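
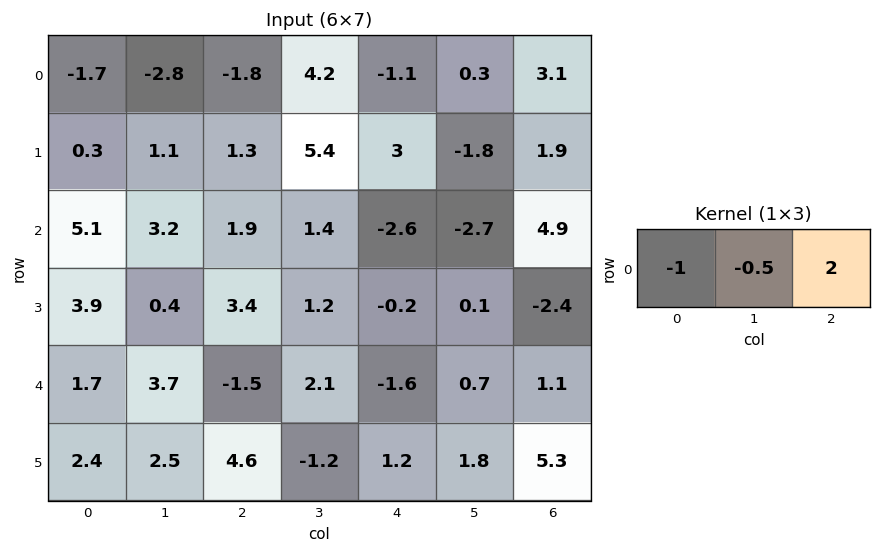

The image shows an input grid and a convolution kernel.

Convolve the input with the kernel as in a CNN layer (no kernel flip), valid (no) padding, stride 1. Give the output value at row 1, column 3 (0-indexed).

-10.5

The receptive field on the input at this output position is [5.4 3 -1.8]. Elementwise product with the kernel and sum: 5.4·-1 + 3·-0.5 + -1.8·2.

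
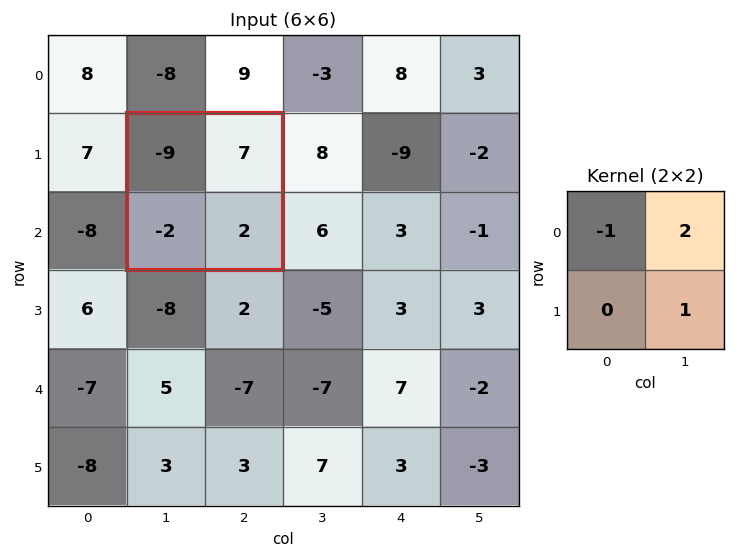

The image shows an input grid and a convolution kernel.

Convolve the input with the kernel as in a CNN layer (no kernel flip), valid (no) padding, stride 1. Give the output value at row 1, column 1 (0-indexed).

The receptive field on the input at this output position is [-9 7 / -2 2]. Elementwise product with the kernel and sum: -9·-1 + 7·2 + 2·1.

25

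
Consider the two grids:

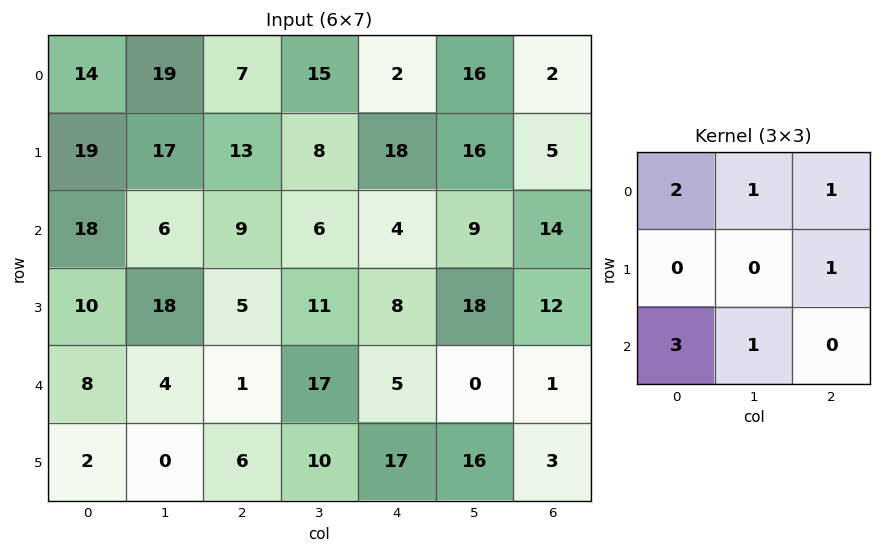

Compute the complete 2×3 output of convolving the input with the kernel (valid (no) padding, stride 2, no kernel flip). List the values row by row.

127 82 48
84 56 58

Output[0,0]: The receptive field on the input at this output position is [14 19 7 / 19 17 13 / 18 6 9]. Elementwise product with the kernel and sum: 14·2 + 19·1 + 7·1 + 13·1 + 18·3 + 6·1.
Output[0,1]: The receptive field on the input at this output position is [7 15 2 / 13 8 18 / 9 6 4]. Elementwise product with the kernel and sum: 7·2 + 15·1 + 2·1 + 18·1 + 9·3 + 6·1.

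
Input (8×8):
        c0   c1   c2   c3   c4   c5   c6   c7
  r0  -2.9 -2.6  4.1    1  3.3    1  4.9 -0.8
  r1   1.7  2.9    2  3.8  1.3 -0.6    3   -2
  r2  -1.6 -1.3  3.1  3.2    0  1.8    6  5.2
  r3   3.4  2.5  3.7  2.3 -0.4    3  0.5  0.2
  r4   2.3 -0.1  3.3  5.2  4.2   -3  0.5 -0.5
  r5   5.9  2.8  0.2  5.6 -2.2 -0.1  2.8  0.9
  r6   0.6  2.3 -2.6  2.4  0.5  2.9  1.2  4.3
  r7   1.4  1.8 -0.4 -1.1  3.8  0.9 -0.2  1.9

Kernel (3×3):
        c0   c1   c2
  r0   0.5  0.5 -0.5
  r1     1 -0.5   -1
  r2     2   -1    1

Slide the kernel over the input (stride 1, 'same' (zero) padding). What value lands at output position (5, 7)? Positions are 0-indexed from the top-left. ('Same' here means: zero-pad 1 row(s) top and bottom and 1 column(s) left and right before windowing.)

The receptive field on the zero-padded input at this output position is [0.5 -0.5 0 / 2.8 0.9 0 / 1.2 4.3 0]. Elementwise product with the kernel and sum: 0.5·0.5 + -0.5·0.5 + 0·-0.5 + 2.8·1 + 0.9·-0.5 + 0·-1 + 1.2·2 + 4.3·-1 + 0·1.

0.45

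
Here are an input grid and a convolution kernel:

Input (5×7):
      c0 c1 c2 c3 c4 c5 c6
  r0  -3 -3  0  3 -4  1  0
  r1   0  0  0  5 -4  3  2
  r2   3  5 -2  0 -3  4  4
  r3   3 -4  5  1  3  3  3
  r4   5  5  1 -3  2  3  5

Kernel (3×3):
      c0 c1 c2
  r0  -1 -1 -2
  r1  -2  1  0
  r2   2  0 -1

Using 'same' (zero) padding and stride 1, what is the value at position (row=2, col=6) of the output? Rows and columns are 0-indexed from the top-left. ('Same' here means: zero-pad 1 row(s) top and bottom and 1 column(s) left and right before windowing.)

-3

The receptive field on the zero-padded input at this output position is [3 2 0 / 4 4 0 / 3 3 0]. Elementwise product with the kernel and sum: 3·-1 + 2·-1 + 0·-2 + 4·-2 + 4·1 + 3·2 + 0·-1.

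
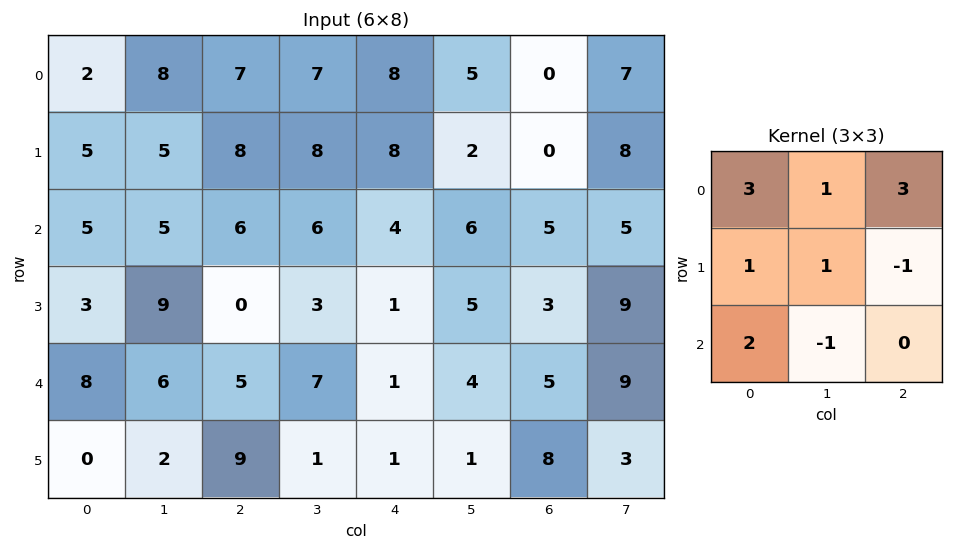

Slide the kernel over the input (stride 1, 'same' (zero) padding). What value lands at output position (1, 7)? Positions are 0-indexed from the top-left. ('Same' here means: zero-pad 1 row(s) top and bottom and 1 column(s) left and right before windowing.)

The receptive field on the zero-padded input at this output position is [0 7 0 / 0 8 0 / 5 5 0]. Elementwise product with the kernel and sum: 0·3 + 7·1 + 0·3 + 0·1 + 8·1 + 0·-1 + 5·2 + 5·-1.

20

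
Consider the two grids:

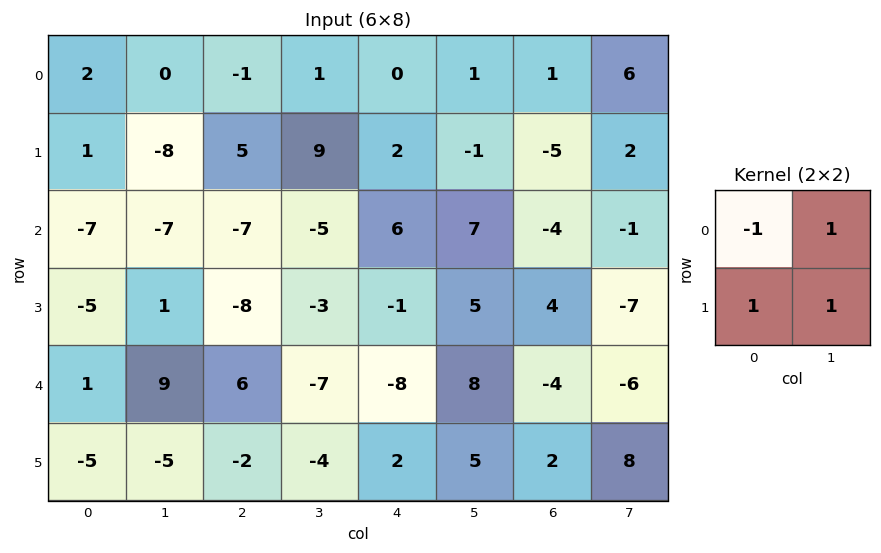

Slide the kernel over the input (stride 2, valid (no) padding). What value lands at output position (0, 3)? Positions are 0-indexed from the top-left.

The receptive field on the input at this output position is [1 6 / -5 2]. Elementwise product with the kernel and sum: 1·-1 + 6·1 + -5·1 + 2·1.

2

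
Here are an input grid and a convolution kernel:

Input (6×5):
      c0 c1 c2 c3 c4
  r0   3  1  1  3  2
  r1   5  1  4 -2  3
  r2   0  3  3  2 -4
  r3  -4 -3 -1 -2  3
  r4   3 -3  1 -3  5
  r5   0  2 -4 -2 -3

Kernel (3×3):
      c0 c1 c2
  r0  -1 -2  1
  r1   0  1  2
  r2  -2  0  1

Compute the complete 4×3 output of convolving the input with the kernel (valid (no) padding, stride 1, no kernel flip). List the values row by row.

8 -4 -11
13 0 2
-13 -9 -4
4 -8 20

Output[0,0]: The receptive field on the input at this output position is [3 1 1 / 5 1 4 / 0 3 3]. Elementwise product with the kernel and sum: 3·-1 + 1·-2 + 1·1 + 1·1 + 4·2 + 0·-2 + 3·1.
Output[0,1]: The receptive field on the input at this output position is [1 1 3 / 1 4 -2 / 3 3 2]. Elementwise product with the kernel and sum: 1·-1 + 1·-2 + 3·1 + 4·1 + -2·2 + 3·-2 + 2·1.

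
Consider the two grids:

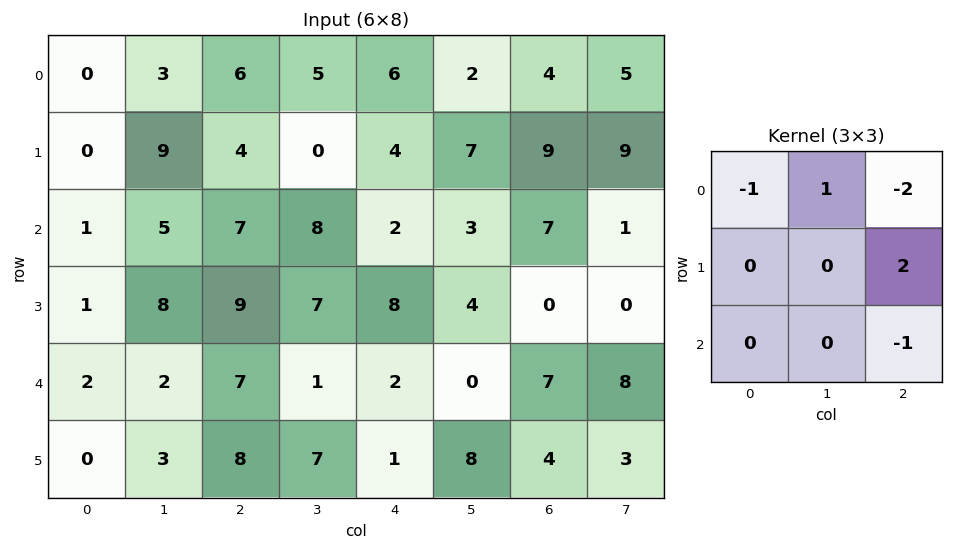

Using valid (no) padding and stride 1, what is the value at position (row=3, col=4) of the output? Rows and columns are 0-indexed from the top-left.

6

The receptive field on the input at this output position is [8 4 0 / 2 0 7 / 1 8 4]. Elementwise product with the kernel and sum: 8·-1 + 4·1 + 0·-2 + 7·2 + 4·-1.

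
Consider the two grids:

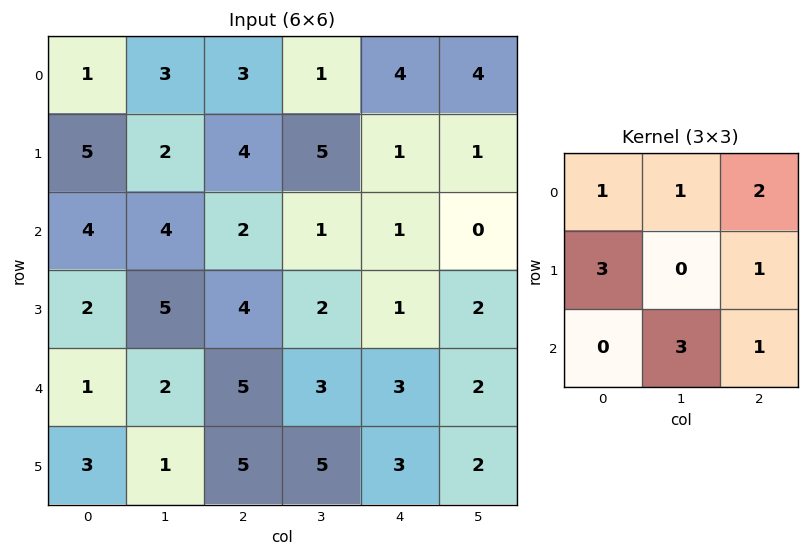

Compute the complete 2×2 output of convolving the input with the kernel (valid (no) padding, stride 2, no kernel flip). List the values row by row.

Output[0,0]: The receptive field on the input at this output position is [1 3 3 / 5 2 4 / 4 4 2]. Elementwise product with the kernel and sum: 1·1 + 3·1 + 3·2 + 5·3 + 4·1 + 4·3 + 2·1.
Output[0,1]: The receptive field on the input at this output position is [3 1 4 / 4 5 1 / 2 1 1]. Elementwise product with the kernel and sum: 3·1 + 1·1 + 4·2 + 4·3 + 1·1 + 1·3 + 1·1.

43 29
33 30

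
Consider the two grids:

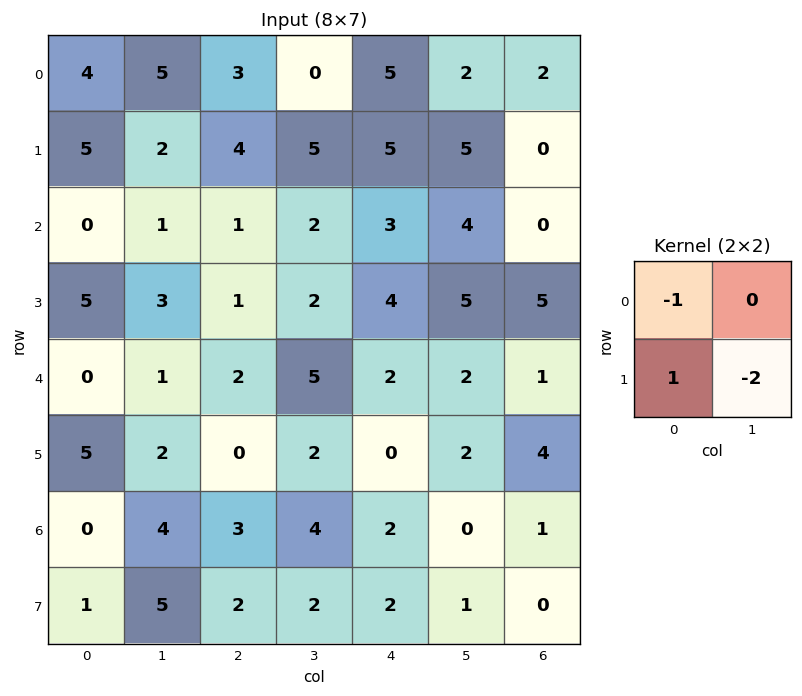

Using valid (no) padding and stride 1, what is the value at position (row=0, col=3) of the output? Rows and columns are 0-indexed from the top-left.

-5

The receptive field on the input at this output position is [0 5 / 5 5]. Elementwise product with the kernel and sum: 0·-1 + 5·1 + 5·-2.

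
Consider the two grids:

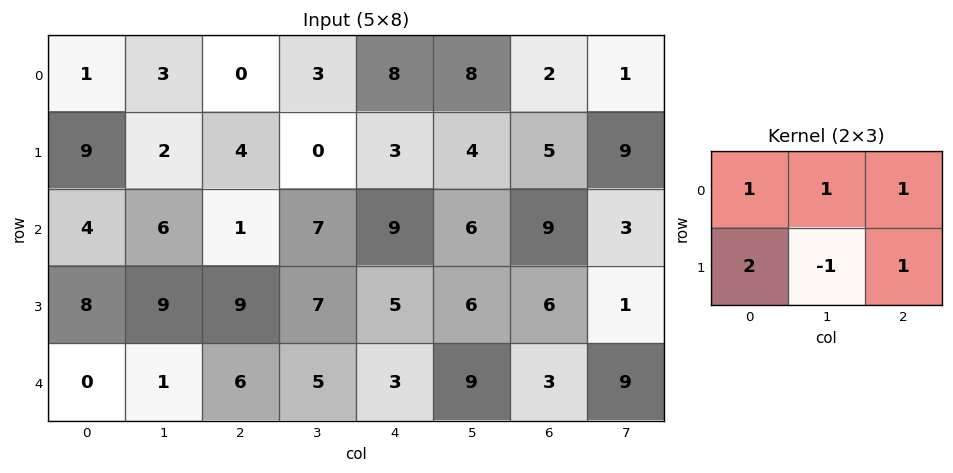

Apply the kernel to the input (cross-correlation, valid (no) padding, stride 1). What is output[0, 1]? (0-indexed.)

The receptive field on the input at this output position is [3 0 3 / 2 4 0]. Elementwise product with the kernel and sum: 3·1 + 0·1 + 3·1 + 2·2 + 4·-1 + 0·1.

6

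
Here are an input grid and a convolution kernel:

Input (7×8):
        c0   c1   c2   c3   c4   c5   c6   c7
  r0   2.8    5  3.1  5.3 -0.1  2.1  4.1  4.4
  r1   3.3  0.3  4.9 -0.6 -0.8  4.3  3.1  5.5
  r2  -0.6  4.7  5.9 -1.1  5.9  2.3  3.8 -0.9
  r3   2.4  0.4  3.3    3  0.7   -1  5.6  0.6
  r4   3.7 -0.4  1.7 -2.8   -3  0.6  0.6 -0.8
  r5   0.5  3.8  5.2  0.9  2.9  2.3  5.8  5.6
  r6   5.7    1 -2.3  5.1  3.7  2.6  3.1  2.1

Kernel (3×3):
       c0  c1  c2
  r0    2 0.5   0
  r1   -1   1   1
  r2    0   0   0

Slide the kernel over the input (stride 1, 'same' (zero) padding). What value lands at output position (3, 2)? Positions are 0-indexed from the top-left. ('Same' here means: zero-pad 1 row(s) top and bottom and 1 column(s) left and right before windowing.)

The receptive field on the zero-padded input at this output position is [4.7 5.9 -1.1 / 0.4 3.3 3 / -0.4 1.7 -2.8]. Elementwise product with the kernel and sum: 4.7·2 + 5.9·0.5 + 0.4·-1 + 3.3·1 + 3·1.

18.25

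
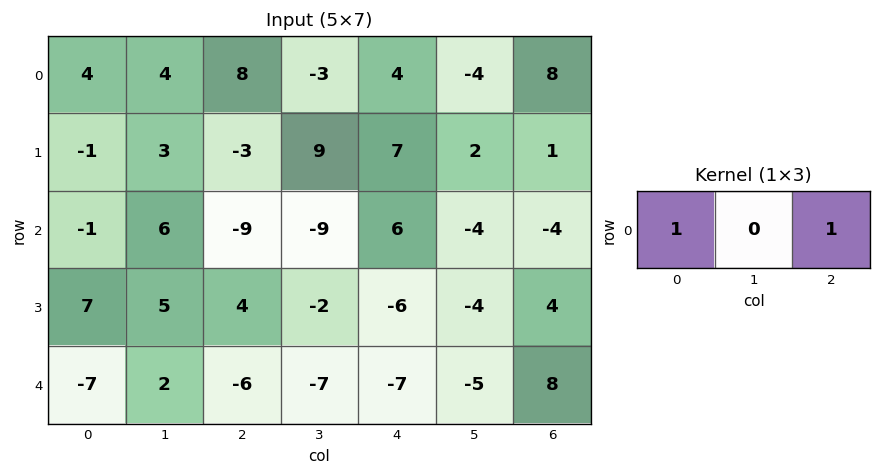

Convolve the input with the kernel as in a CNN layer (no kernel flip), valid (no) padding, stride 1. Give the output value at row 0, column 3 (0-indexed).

-7

The receptive field on the input at this output position is [-3 4 -4]. Elementwise product with the kernel and sum: -3·1 + -4·1.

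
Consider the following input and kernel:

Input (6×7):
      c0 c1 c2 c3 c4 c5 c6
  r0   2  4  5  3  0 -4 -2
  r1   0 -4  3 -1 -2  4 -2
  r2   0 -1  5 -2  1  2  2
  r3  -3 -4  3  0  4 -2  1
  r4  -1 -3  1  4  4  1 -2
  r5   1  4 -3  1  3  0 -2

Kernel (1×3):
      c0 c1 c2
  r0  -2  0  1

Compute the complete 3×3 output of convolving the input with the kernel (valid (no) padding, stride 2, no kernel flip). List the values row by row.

1 -10 -2
5 -9 0
3 2 -10

Output[0,0]: The receptive field on the input at this output position is [2 4 5]. Elementwise product with the kernel and sum: 2·-2 + 5·1.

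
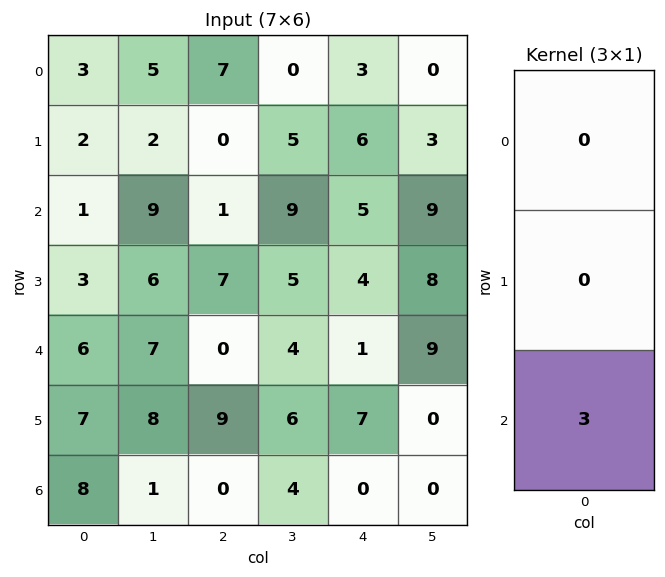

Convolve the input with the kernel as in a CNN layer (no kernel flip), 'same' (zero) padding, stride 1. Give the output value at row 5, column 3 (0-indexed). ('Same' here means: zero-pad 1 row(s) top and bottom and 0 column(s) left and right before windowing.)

The receptive field on the zero-padded input at this output position is [4 / 6 / 4]. Elementwise product with the kernel and sum: 4·3.

12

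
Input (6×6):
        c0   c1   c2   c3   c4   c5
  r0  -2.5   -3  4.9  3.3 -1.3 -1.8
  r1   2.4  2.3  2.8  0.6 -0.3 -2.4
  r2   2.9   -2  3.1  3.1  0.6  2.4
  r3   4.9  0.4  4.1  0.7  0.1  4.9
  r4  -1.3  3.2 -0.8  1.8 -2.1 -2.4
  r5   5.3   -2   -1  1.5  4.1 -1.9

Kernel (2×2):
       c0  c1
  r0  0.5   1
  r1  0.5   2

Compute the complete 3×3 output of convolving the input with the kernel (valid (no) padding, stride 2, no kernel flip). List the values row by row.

Output[0,0]: The receptive field on the input at this output position is [-2.5 -3 / 2.4 2.3]. Elementwise product with the kernel and sum: -2.5·0.5 + -3·1 + 2.4·0.5 + 2.3·2.
Output[0,1]: The receptive field on the input at this output position is [4.9 3.3 / 2.8 0.6]. Elementwise product with the kernel and sum: 4.9·0.5 + 3.3·1 + 2.8·0.5 + 0.6·2.

1.55 8.35 -7.4
2.7 8.1 12.55
1.2 3.9 -5.2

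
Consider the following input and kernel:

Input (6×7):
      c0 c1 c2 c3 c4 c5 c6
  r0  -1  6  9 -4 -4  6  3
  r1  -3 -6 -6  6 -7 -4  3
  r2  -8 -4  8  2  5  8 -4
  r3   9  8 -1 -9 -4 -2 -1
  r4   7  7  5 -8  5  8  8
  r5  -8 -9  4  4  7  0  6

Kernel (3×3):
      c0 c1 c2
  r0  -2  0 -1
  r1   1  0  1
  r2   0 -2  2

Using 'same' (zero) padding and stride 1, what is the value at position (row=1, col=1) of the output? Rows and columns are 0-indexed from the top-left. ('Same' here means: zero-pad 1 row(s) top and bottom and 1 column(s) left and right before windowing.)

The receptive field on the zero-padded input at this output position is [-1 6 9 / -3 -6 -6 / -8 -4 8]. Elementwise product with the kernel and sum: -1·-2 + 9·-1 + -3·1 + -6·1 + -4·-2 + 8·2.

8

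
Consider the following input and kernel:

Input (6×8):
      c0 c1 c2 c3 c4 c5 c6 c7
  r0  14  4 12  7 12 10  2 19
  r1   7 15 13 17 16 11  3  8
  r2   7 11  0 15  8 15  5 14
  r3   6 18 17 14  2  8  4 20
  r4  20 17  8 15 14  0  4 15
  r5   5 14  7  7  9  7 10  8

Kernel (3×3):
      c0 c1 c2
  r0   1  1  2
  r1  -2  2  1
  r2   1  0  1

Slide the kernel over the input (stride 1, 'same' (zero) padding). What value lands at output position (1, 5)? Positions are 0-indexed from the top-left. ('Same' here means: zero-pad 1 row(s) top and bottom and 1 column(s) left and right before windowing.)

32

The receptive field on the zero-padded input at this output position is [12 10 2 / 16 11 3 / 8 15 5]. Elementwise product with the kernel and sum: 12·1 + 10·1 + 2·2 + 16·-2 + 11·2 + 3·1 + 8·1 + 5·1.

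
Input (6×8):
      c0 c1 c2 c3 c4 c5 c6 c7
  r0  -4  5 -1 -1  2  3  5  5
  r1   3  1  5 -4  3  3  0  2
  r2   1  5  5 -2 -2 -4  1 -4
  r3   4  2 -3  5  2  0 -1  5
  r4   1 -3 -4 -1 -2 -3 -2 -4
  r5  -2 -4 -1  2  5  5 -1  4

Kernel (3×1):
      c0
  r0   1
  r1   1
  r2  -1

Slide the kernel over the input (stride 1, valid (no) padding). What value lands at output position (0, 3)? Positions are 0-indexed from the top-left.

The receptive field on the input at this output position is [-1 / -4 / -2]. Elementwise product with the kernel and sum: -1·1 + -4·1 + -2·-1.

-3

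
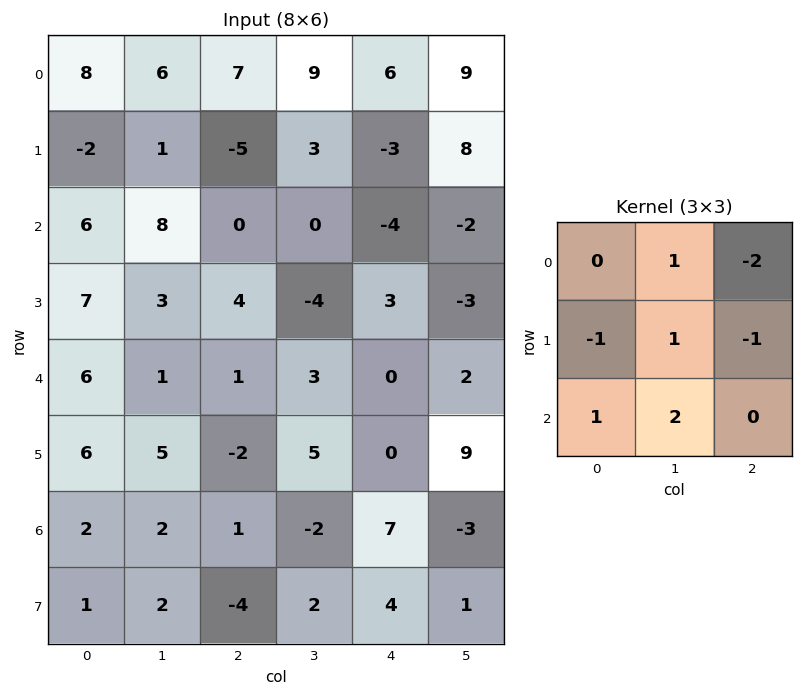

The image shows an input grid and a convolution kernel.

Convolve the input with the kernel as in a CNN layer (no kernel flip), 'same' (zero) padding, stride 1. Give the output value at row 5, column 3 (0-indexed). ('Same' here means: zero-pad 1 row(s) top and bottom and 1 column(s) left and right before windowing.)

The receptive field on the zero-padded input at this output position is [1 3 0 / -2 5 0 / 1 -2 7]. Elementwise product with the kernel and sum: 3·1 + 0·-2 + -2·-1 + 5·1 + 0·-1 + 1·1 + -2·2.

7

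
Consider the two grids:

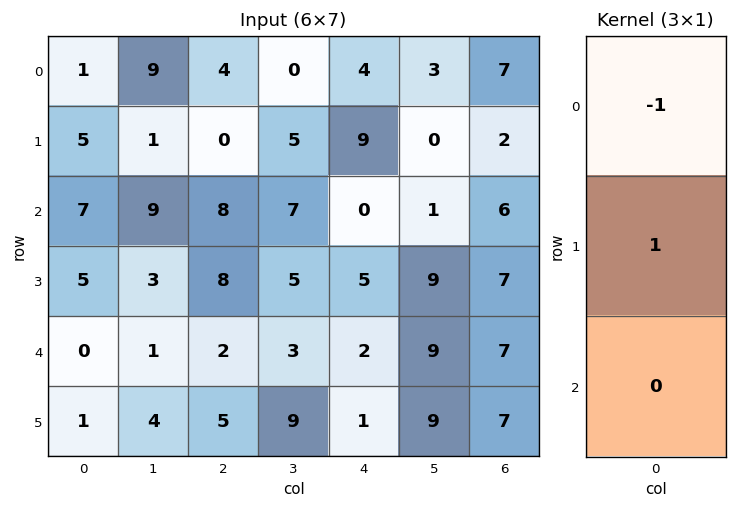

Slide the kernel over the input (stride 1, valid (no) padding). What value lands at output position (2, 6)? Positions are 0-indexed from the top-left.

1

The receptive field on the input at this output position is [6 / 7 / 7]. Elementwise product with the kernel and sum: 6·-1 + 7·1.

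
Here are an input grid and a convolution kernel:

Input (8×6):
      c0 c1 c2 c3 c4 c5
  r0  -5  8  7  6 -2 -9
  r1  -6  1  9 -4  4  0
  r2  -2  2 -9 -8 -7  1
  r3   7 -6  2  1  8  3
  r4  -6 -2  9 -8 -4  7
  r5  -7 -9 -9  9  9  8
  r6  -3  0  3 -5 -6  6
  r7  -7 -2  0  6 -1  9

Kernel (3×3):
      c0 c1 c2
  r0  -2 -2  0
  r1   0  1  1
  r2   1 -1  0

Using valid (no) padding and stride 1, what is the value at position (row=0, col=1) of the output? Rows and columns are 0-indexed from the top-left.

The receptive field on the input at this output position is [8 7 6 / 1 9 -4 / 2 -9 -8]. Elementwise product with the kernel and sum: 8·-2 + 7·-2 + 9·1 + -4·1 + 2·1 + -9·-1.

-14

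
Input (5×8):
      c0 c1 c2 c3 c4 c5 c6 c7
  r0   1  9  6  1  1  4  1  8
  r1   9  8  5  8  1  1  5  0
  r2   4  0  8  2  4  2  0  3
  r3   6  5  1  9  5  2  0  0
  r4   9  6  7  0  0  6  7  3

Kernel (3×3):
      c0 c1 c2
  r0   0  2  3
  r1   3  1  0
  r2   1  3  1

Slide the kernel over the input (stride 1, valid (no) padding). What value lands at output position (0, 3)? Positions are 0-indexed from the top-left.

The receptive field on the input at this output position is [1 1 4 / 8 1 1 / 2 4 2]. Elementwise product with the kernel and sum: 1·2 + 4·3 + 8·3 + 1·1 + 2·1 + 4·3 + 2·1.

55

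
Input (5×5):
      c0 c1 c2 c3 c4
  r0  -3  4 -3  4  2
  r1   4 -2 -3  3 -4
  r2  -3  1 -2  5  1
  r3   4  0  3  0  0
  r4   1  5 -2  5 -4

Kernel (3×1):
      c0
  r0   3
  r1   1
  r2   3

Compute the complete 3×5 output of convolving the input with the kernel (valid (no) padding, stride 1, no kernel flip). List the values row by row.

Output[0,0]: The receptive field on the input at this output position is [-3 / 4 / -3]. Elementwise product with the kernel and sum: -3·3 + 4·1 + -3·3.
Output[0,1]: The receptive field on the input at this output position is [4 / -2 / 1]. Elementwise product with the kernel and sum: 4·3 + -2·1 + 1·3.

-14 13 -18 30 5
21 -5 -2 14 -11
-2 18 -9 30 -9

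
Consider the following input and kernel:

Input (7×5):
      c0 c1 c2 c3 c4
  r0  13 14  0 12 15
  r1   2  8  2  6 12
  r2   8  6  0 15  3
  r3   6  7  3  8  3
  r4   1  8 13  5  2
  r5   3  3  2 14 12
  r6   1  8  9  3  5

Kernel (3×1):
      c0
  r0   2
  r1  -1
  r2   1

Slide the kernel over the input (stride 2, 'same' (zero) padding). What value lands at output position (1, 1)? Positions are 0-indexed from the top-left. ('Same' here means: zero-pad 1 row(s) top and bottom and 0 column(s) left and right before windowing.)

The receptive field on the zero-padded input at this output position is [2 / 0 / 3]. Elementwise product with the kernel and sum: 2·2 + 0·-1 + 3·1.

7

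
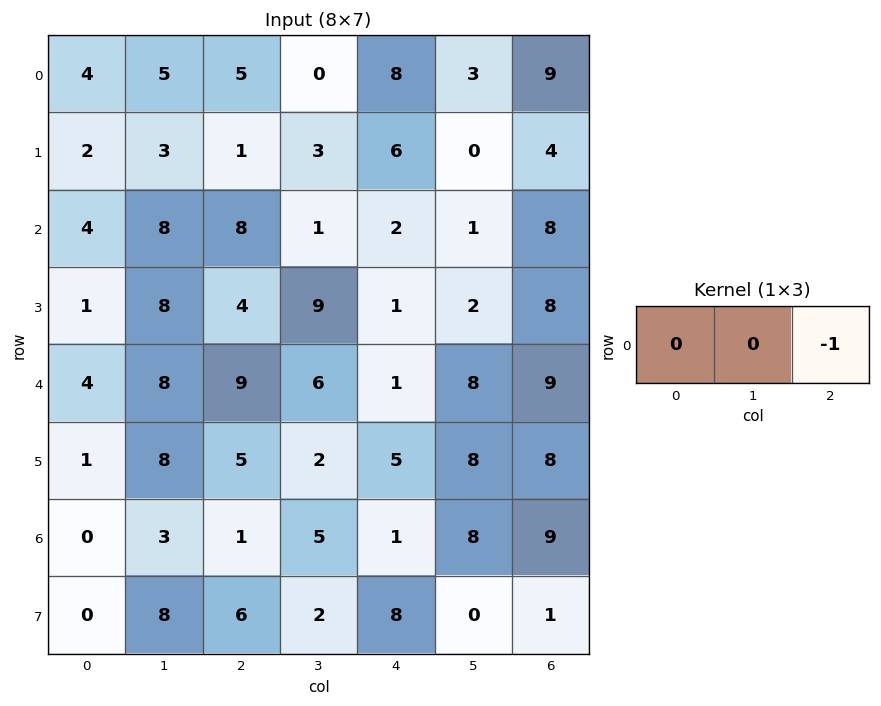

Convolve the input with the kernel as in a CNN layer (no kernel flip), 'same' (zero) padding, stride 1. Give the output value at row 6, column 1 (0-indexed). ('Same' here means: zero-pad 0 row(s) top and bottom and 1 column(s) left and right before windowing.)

The receptive field on the zero-padded input at this output position is [0 3 1]. Elementwise product with the kernel and sum: 1·-1.

-1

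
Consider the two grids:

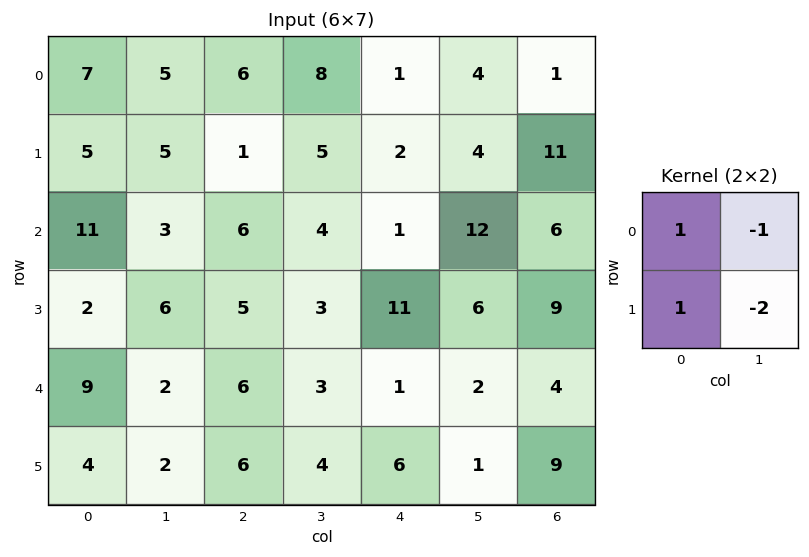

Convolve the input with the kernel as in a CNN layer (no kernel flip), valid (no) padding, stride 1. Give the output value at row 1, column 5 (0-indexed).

-7

The receptive field on the input at this output position is [4 11 / 12 6]. Elementwise product with the kernel and sum: 4·1 + 11·-1 + 12·1 + 6·-2.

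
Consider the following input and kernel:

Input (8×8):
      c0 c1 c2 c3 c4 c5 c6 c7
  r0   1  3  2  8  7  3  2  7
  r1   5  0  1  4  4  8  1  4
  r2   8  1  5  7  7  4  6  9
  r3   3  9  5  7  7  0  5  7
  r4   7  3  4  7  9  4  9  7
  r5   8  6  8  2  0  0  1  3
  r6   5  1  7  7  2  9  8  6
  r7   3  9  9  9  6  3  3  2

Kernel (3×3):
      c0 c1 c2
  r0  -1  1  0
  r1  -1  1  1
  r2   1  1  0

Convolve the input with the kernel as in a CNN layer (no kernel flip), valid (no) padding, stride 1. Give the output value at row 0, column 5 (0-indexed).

6

The receptive field on the input at this output position is [3 2 7 / 8 1 4 / 4 6 9]. Elementwise product with the kernel and sum: 3·-1 + 2·1 + 8·-1 + 1·1 + 4·1 + 4·1 + 6·1.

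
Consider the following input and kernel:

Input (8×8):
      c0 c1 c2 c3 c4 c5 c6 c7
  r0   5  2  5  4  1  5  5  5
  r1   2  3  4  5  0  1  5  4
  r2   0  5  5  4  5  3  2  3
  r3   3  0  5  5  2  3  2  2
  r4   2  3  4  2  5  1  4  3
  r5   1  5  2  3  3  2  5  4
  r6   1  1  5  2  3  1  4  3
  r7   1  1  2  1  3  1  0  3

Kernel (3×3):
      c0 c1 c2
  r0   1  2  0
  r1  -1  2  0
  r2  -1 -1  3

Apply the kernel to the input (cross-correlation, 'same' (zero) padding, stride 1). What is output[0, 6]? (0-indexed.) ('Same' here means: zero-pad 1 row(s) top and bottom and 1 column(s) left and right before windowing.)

The receptive field on the zero-padded input at this output position is [0 0 0 / 5 5 5 / 1 5 4]. Elementwise product with the kernel and sum: 0·1 + 0·2 + 5·-1 + 5·2 + 1·-1 + 5·-1 + 4·3.

11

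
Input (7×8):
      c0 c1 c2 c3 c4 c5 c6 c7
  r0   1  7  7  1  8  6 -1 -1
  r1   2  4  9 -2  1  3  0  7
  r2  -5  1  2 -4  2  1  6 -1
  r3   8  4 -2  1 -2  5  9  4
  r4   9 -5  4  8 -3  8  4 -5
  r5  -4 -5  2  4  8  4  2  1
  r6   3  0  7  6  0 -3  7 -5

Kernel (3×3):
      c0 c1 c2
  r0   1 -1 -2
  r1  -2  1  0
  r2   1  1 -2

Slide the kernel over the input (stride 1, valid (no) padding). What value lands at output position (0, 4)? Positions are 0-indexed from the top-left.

-4

The receptive field on the input at this output position is [8 6 -1 / 1 3 0 / 2 1 6]. Elementwise product with the kernel and sum: 8·1 + 6·-1 + -1·-2 + 1·-2 + 3·1 + 2·1 + 1·1 + 6·-2.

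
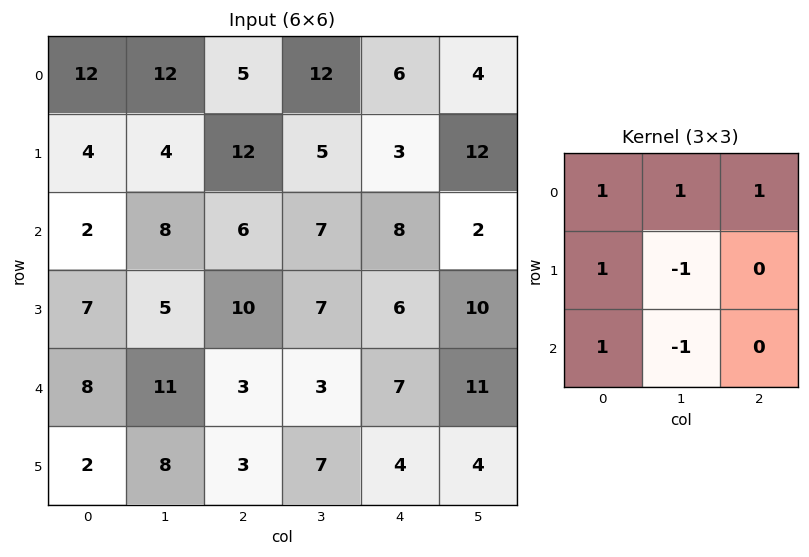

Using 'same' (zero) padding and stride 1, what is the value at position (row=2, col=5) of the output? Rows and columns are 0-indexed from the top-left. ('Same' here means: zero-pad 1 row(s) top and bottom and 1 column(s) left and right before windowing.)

17

The receptive field on the zero-padded input at this output position is [3 12 0 / 8 2 0 / 6 10 0]. Elementwise product with the kernel and sum: 3·1 + 12·1 + 0·1 + 8·1 + 2·-1 + 6·1 + 10·-1.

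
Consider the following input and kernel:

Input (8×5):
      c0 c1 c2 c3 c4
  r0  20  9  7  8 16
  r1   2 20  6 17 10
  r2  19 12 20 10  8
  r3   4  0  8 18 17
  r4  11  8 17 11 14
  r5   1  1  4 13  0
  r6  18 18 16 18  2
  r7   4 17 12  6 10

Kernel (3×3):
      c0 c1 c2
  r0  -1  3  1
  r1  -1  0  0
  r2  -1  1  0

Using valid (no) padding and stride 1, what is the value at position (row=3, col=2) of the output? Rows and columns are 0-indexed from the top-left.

The receptive field on the input at this output position is [8 18 17 / 17 11 14 / 4 13 0]. Elementwise product with the kernel and sum: 8·-1 + 18·3 + 17·1 + 17·-1 + 4·-1 + 13·1.

55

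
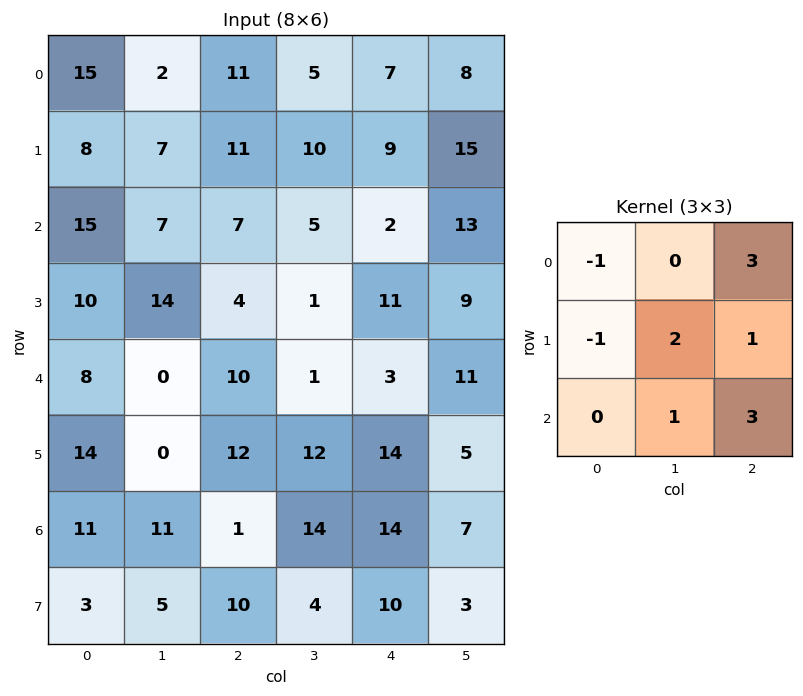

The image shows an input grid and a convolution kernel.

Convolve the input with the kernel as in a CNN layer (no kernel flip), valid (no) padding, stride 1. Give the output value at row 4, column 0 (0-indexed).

34

The receptive field on the input at this output position is [8 0 10 / 14 0 12 / 11 11 1]. Elementwise product with the kernel and sum: 8·-1 + 10·3 + 14·-1 + 0·2 + 12·1 + 11·1 + 1·3.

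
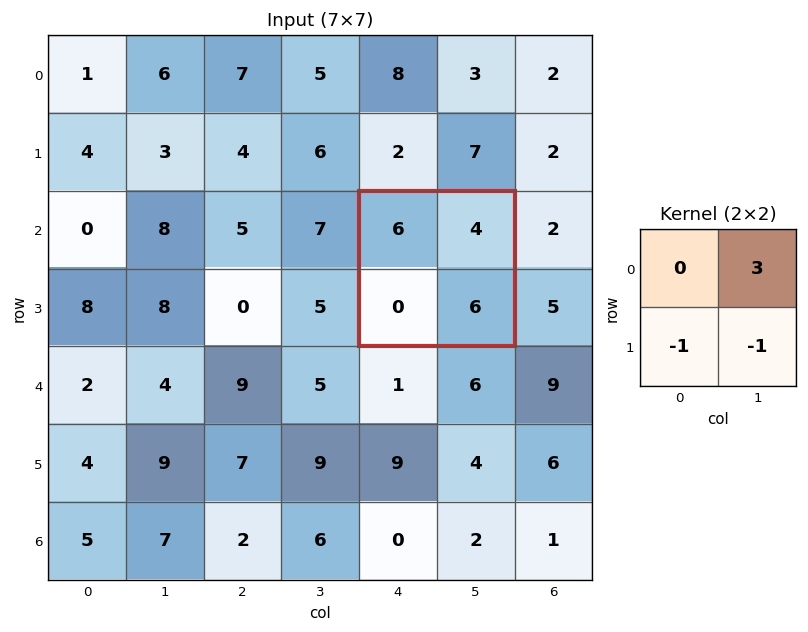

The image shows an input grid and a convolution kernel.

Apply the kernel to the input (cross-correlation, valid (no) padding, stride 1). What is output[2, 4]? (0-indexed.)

6

The receptive field on the input at this output position is [6 4 / 0 6]. Elementwise product with the kernel and sum: 4·3 + 0·-1 + 6·-1.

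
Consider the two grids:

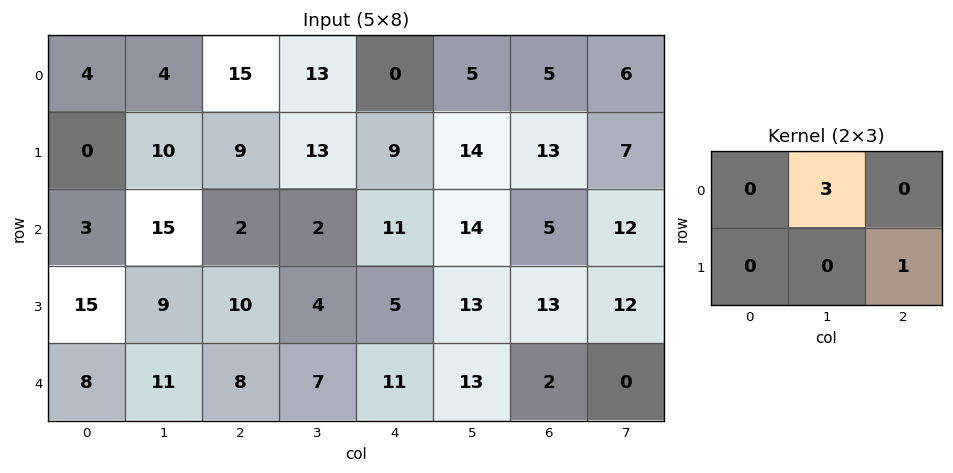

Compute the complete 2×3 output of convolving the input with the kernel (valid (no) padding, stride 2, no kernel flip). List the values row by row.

21 48 28
55 11 55

Output[0,0]: The receptive field on the input at this output position is [4 4 15 / 0 10 9]. Elementwise product with the kernel and sum: 4·3 + 9·1.
Output[0,1]: The receptive field on the input at this output position is [15 13 0 / 9 13 9]. Elementwise product with the kernel and sum: 13·3 + 9·1.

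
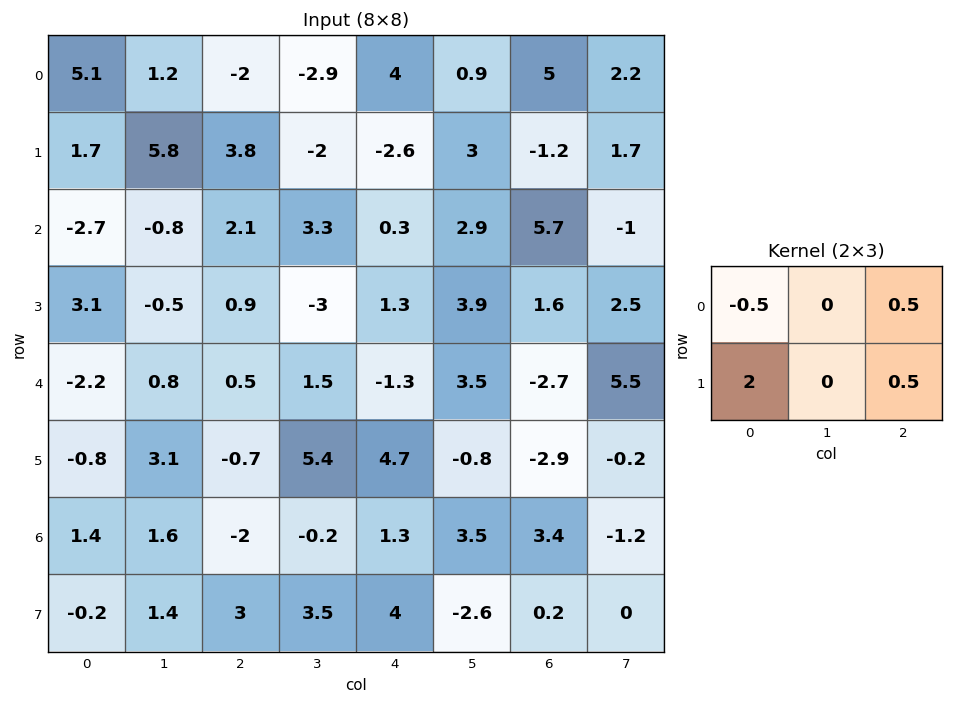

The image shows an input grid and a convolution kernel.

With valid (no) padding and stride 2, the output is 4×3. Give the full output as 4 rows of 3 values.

1.75 9.3 -5.3
9.05 1.55 6.1
-0.6 0.05 7.25
-0.6 9.65 9.15

Output[0,0]: The receptive field on the input at this output position is [5.1 1.2 -2 / 1.7 5.8 3.8]. Elementwise product with the kernel and sum: 5.1·-0.5 + -2·0.5 + 1.7·2 + 3.8·0.5.
Output[0,1]: The receptive field on the input at this output position is [-2 -2.9 4 / 3.8 -2 -2.6]. Elementwise product with the kernel and sum: -2·-0.5 + 4·0.5 + 3.8·2 + -2.6·0.5.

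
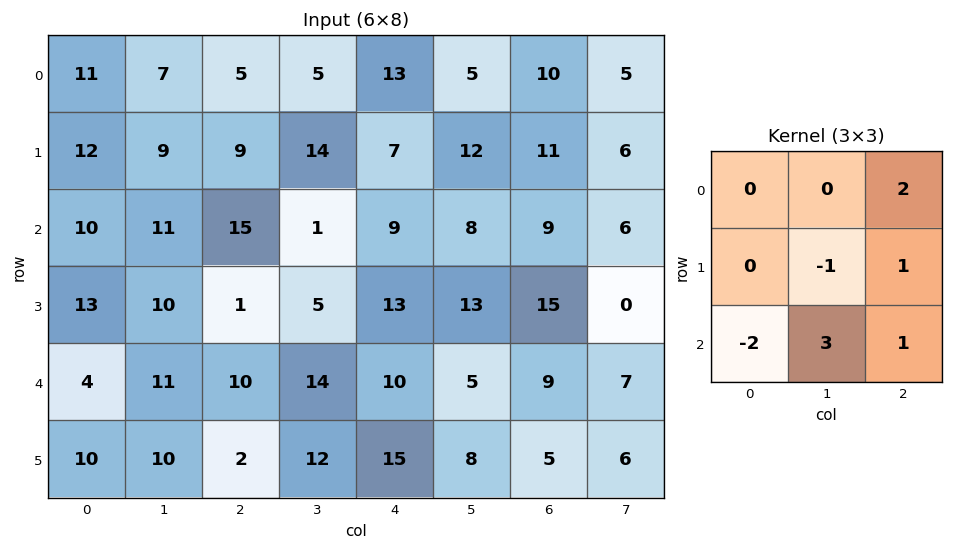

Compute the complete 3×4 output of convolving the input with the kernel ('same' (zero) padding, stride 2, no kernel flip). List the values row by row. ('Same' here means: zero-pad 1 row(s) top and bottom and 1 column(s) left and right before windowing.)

41 23 -3 10
68 2 65 28
67 12 50 3

Output[0,0]: The receptive field on the zero-padded input at this output position is [0 0 0 / 0 11 7 / 0 12 9]. Elementwise product with the kernel and sum: 0·2 + 11·-1 + 7·1 + 0·-2 + 12·3 + 9·1.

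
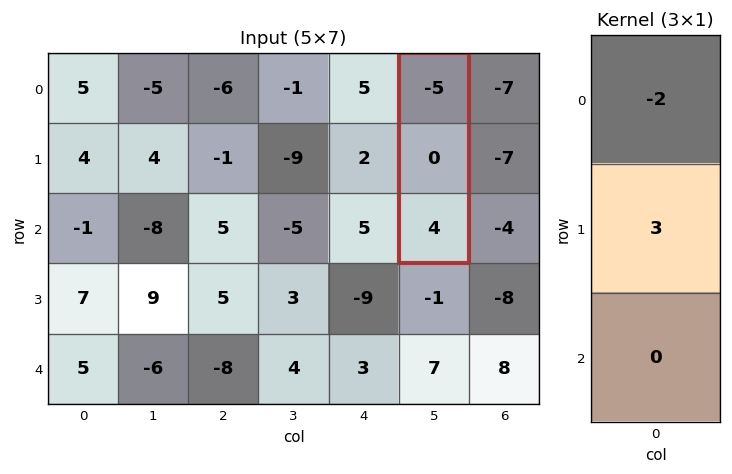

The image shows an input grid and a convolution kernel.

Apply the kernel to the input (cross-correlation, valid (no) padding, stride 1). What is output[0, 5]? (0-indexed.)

The receptive field on the input at this output position is [-5 / 0 / 4]. Elementwise product with the kernel and sum: -5·-2 + 0·3.

10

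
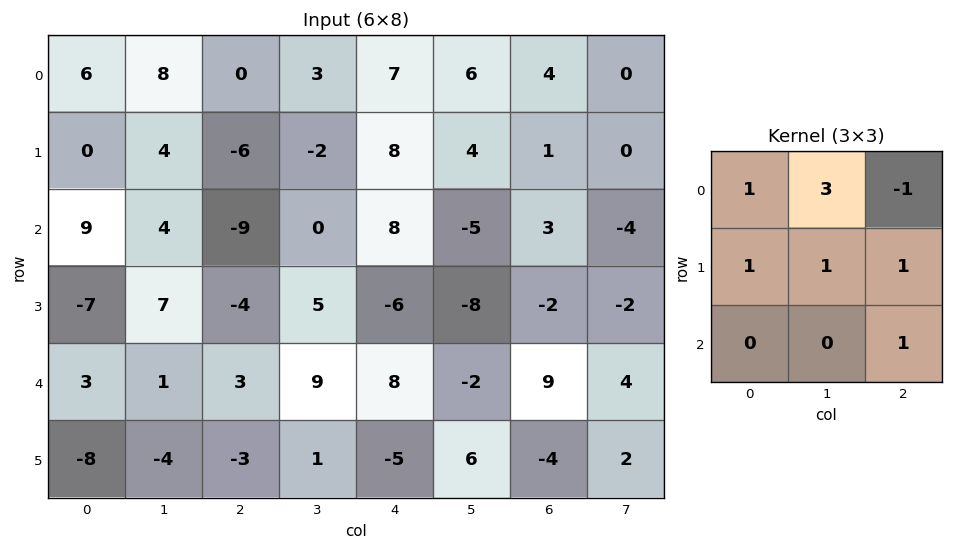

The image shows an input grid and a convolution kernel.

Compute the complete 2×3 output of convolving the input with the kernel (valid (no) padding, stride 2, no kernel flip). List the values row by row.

Output[0,0]: The receptive field on the input at this output position is [6 8 0 / 0 4 -6 / 9 4 -9]. Elementwise product with the kernel and sum: 6·1 + 8·3 + 0·-1 + 0·1 + 4·1 + -6·1 + -9·1.

19 10 37
29 -14 -17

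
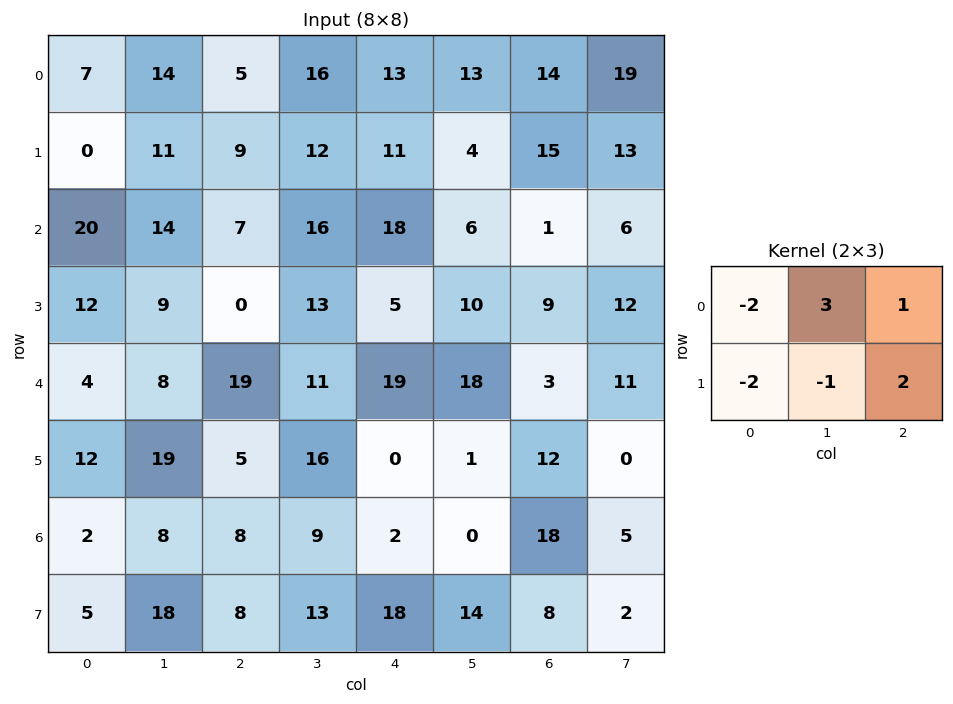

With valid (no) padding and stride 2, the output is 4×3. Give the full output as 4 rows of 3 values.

Output[0,0]: The receptive field on the input at this output position is [7 14 5 / 0 11 9]. Elementwise product with the kernel and sum: 7·-2 + 14·3 + 5·1 + 0·-2 + 11·-1 + 9·2.
Output[0,1]: The receptive field on the input at this output position is [5 16 13 / 9 12 11]. Elementwise product with the kernel and sum: 5·-2 + 16·3 + 13·1 + 9·-2 + 12·-1 + 11·2.

40 43 31
-24 49 -19
2 -12 42
16 20 -20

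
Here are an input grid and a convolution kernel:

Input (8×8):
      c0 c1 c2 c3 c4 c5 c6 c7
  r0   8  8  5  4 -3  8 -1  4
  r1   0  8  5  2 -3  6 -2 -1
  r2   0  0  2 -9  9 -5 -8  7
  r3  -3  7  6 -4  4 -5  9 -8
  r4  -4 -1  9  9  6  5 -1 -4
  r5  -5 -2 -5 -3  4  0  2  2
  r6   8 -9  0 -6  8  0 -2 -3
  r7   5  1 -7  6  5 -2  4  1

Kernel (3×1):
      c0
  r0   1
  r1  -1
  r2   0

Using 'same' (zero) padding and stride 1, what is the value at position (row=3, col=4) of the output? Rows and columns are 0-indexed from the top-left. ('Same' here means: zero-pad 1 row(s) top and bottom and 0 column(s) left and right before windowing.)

The receptive field on the zero-padded input at this output position is [9 / 4 / 6]. Elementwise product with the kernel and sum: 9·1 + 4·-1.

5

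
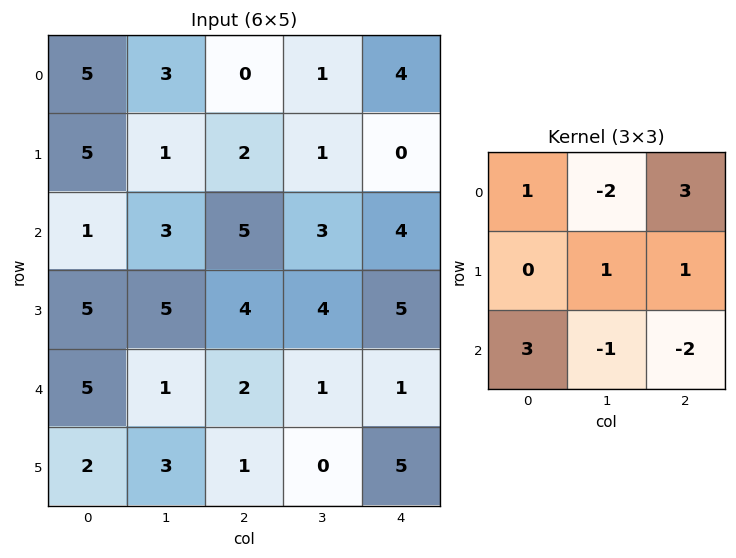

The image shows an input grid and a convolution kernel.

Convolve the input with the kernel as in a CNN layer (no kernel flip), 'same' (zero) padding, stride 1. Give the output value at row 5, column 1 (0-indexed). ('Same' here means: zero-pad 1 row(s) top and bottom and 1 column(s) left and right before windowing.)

The receptive field on the zero-padded input at this output position is [5 1 2 / 2 3 1 / 0 0 0]. Elementwise product with the kernel and sum: 5·1 + 1·-2 + 2·3 + 3·1 + 1·1 + 0·3 + 0·-1 + 0·-2.

13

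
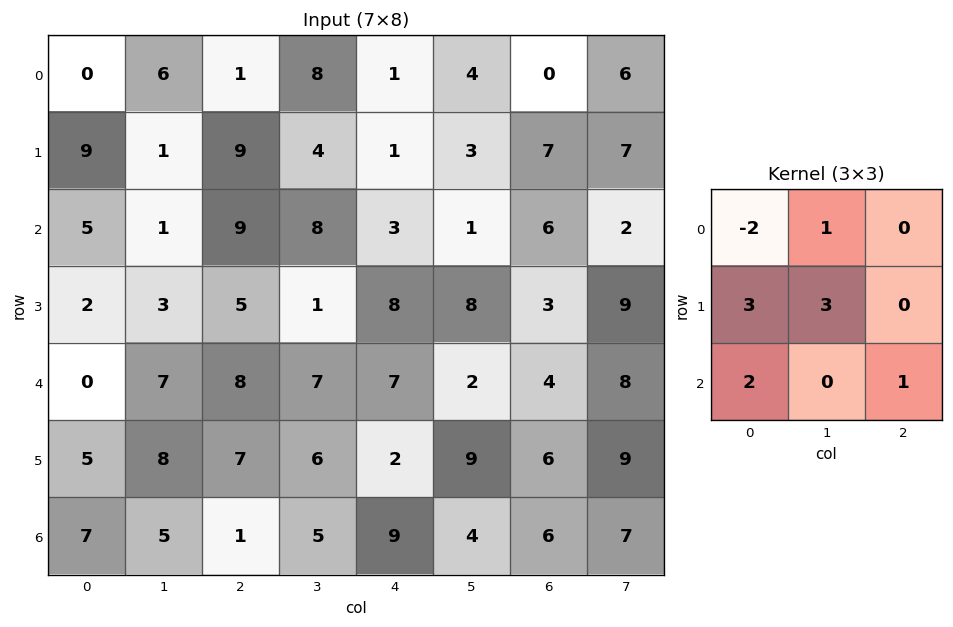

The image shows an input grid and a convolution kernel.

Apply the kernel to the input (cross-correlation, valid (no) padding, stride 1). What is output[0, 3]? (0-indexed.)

The receptive field on the input at this output position is [8 1 4 / 4 1 3 / 8 3 1]. Elementwise product with the kernel and sum: 8·-2 + 1·1 + 4·3 + 1·3 + 8·2 + 1·1.

17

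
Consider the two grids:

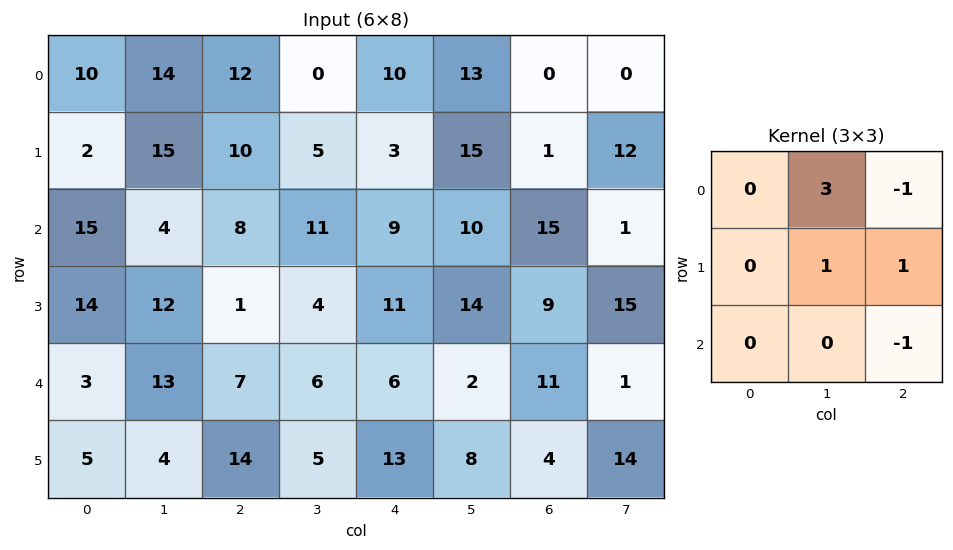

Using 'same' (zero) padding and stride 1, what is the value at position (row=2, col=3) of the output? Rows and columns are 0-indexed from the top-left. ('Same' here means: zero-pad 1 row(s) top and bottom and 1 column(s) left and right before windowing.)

The receptive field on the zero-padded input at this output position is [10 5 3 / 8 11 9 / 1 4 11]. Elementwise product with the kernel and sum: 5·3 + 3·-1 + 11·1 + 9·1 + 11·-1.

21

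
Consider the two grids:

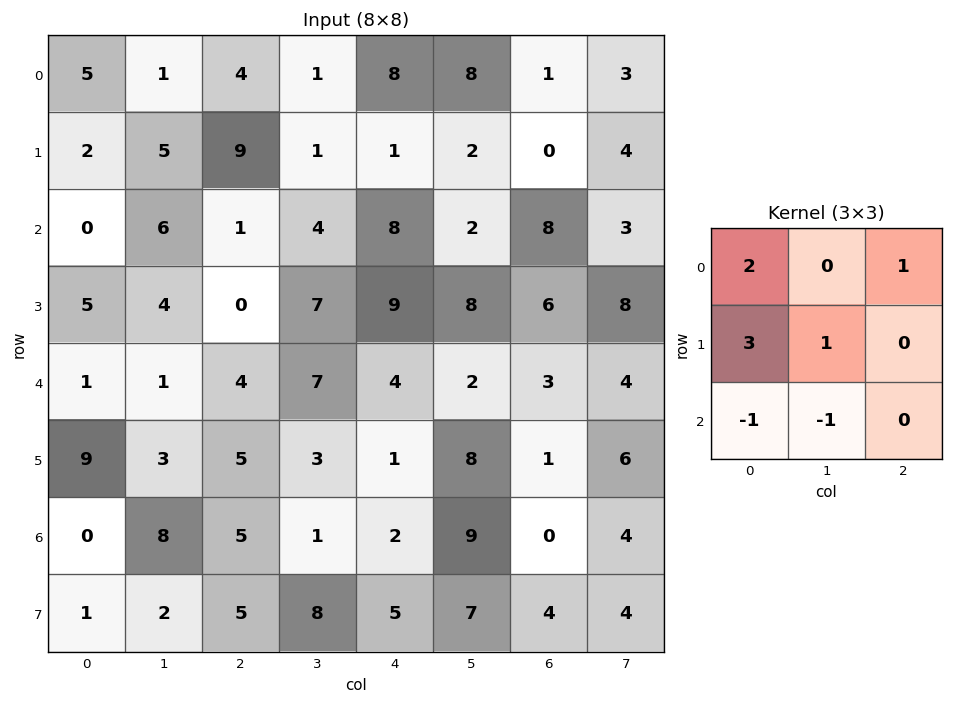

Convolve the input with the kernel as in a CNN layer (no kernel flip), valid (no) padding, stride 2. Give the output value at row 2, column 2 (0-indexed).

The receptive field on the input at this output position is [4 2 3 / 1 8 1 / 2 9 0]. Elementwise product with the kernel and sum: 4·2 + 3·1 + 1·3 + 8·1 + 2·-1 + 9·-1.

11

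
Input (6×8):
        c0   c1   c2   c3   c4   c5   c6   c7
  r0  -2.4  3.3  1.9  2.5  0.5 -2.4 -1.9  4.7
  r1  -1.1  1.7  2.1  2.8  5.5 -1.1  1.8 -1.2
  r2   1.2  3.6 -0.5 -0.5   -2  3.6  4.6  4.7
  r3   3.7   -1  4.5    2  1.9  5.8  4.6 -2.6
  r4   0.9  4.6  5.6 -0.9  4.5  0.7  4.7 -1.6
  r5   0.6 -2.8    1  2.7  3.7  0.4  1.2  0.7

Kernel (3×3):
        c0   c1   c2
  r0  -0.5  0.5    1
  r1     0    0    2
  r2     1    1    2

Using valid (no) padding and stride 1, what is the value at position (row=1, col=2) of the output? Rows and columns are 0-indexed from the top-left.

The receptive field on the input at this output position is [2.1 2.8 5.5 / -0.5 -0.5 -2 / 4.5 2 1.9]. Elementwise product with the kernel and sum: 2.1·-0.5 + 2.8·0.5 + 5.5·1 + -2·2 + 4.5·1 + 2·1 + 1.9·2.

12.15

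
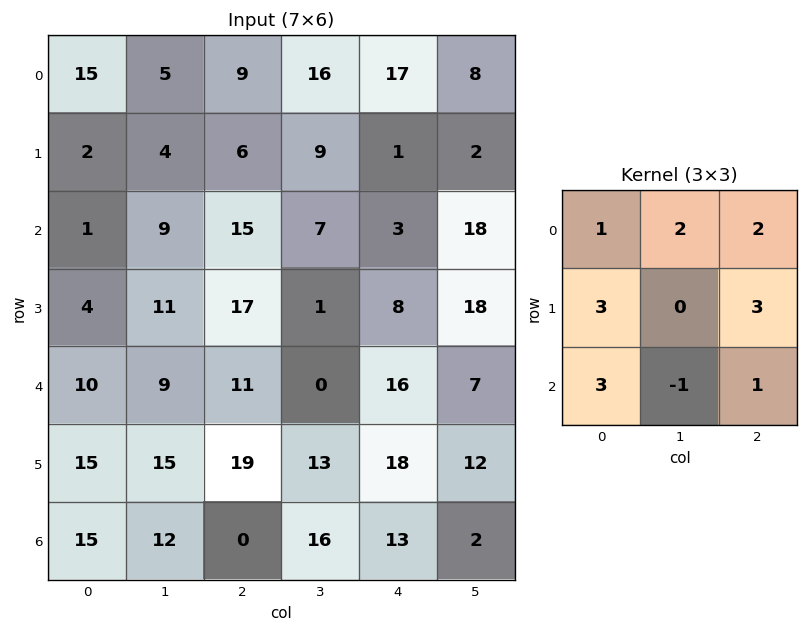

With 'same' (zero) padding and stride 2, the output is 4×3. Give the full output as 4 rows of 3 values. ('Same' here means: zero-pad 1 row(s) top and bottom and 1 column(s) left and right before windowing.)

Output[0,0]: The receptive field on the zero-padded input at this output position is [0 0 0 / 0 15 5 / 0 2 4]. Elementwise product with the kernel and sum: 0·1 + 0·2 + 0·2 + 0·3 + 5·3 + 0·3 + 2·-1 + 4·1.
Output[0,1]: The receptive field on the zero-padded input at this output position is [0 0 0 / 5 9 16 / 4 6 9]. Elementwise product with the kernel and sum: 0·1 + 0·2 + 0·2 + 5·3 + 16·3 + 4·3 + 6·-1 + 9·1.

17 78 100
46 99 103
57 113 107
96 163 127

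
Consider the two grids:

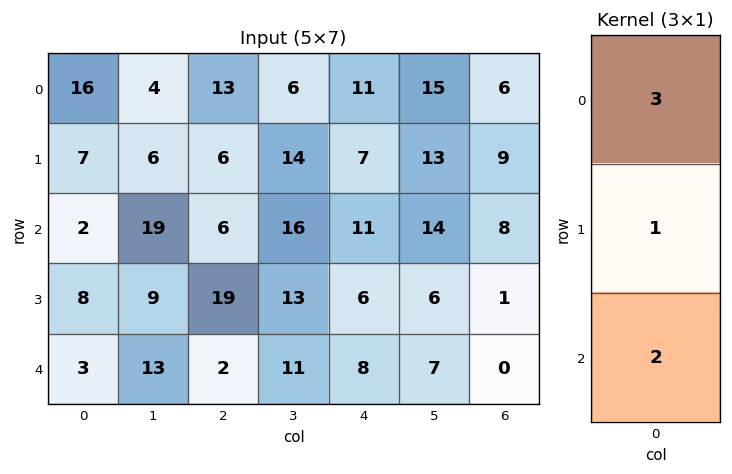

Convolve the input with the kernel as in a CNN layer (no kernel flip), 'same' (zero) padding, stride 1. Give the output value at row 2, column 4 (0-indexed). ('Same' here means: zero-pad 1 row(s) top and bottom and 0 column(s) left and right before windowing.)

44

The receptive field on the zero-padded input at this output position is [7 / 11 / 6]. Elementwise product with the kernel and sum: 7·3 + 11·1 + 6·2.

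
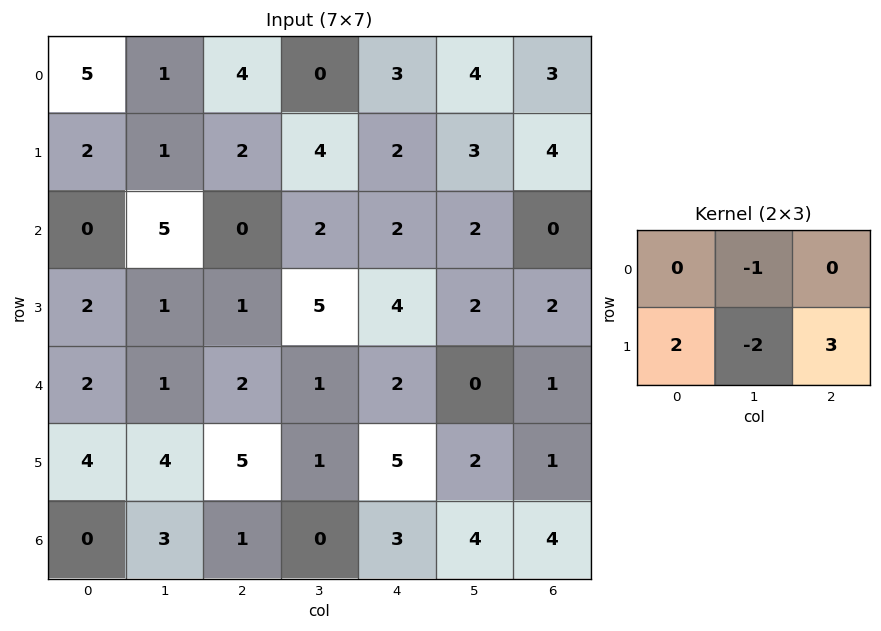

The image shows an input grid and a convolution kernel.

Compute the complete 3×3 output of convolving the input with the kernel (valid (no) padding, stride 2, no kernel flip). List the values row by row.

Output[0,0]: The receptive field on the input at this output position is [5 1 4 / 2 1 2]. Elementwise product with the kernel and sum: 1·-1 + 2·2 + 1·-2 + 2·3.

7 2 6
0 2 8
14 22 9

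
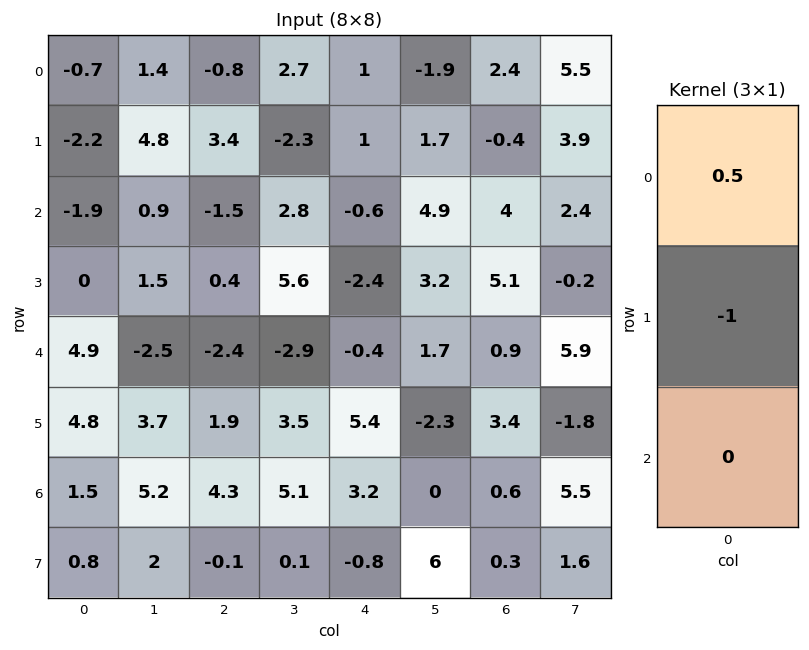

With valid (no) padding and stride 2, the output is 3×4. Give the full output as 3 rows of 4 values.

1.85 -3.8 -0.5 1.6
-0.95 -1.15 2.1 -3.1
-2.35 -3.1 -5.6 -2.95

Output[0,0]: The receptive field on the input at this output position is [-0.7 / -2.2 / -1.9]. Elementwise product with the kernel and sum: -0.7·0.5 + -2.2·-1.
Output[0,1]: The receptive field on the input at this output position is [-0.8 / 3.4 / -1.5]. Elementwise product with the kernel and sum: -0.8·0.5 + 3.4·-1.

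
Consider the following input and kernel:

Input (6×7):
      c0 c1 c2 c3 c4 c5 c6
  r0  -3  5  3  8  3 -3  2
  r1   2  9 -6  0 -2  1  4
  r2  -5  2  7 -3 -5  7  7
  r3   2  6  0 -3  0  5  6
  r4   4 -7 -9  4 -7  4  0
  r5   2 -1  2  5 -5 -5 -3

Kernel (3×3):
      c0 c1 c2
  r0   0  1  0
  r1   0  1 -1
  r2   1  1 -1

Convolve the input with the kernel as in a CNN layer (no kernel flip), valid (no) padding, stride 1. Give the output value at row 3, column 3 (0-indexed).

The receptive field on the input at this output position is [-3 0 5 / 4 -7 4 / 5 -5 -5]. Elementwise product with the kernel and sum: 0·1 + -7·1 + 4·-1 + 5·1 + -5·1 + -5·-1.

-6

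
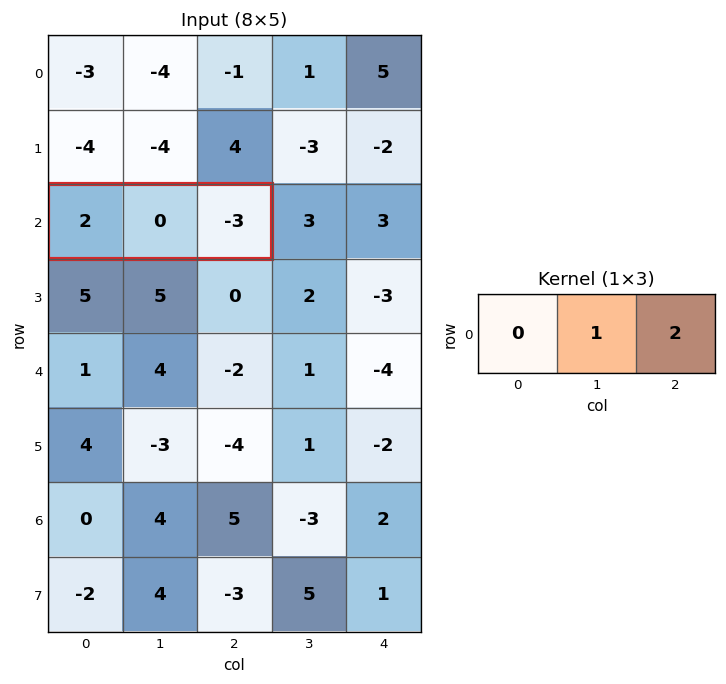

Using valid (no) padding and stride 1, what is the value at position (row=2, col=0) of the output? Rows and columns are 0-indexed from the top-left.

-6

The receptive field on the input at this output position is [2 0 -3]. Elementwise product with the kernel and sum: 0·1 + -3·2.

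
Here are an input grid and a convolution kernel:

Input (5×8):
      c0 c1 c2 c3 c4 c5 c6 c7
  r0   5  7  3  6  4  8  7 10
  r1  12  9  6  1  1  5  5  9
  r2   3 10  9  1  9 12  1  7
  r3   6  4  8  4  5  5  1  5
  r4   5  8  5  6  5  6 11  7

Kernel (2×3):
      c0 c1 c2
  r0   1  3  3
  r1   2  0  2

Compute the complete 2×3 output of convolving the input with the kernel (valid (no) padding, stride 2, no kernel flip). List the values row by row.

Output[0,0]: The receptive field on the input at this output position is [5 7 3 / 12 9 6]. Elementwise product with the kernel and sum: 5·1 + 7·3 + 3·3 + 12·2 + 6·2.
Output[0,1]: The receptive field on the input at this output position is [3 6 4 / 6 1 1]. Elementwise product with the kernel and sum: 3·1 + 6·3 + 4·3 + 6·2 + 1·2.

71 47 61
88 65 60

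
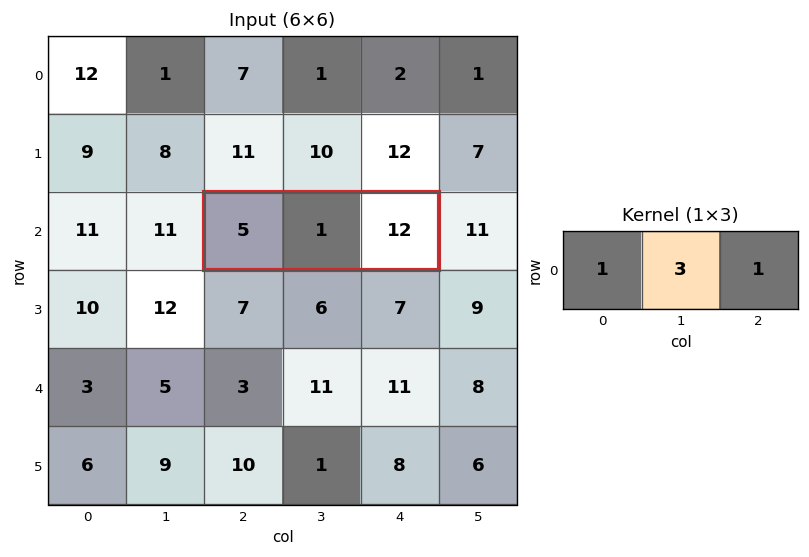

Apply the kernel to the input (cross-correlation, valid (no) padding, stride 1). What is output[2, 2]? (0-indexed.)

20

The receptive field on the input at this output position is [5 1 12]. Elementwise product with the kernel and sum: 5·1 + 1·3 + 12·1.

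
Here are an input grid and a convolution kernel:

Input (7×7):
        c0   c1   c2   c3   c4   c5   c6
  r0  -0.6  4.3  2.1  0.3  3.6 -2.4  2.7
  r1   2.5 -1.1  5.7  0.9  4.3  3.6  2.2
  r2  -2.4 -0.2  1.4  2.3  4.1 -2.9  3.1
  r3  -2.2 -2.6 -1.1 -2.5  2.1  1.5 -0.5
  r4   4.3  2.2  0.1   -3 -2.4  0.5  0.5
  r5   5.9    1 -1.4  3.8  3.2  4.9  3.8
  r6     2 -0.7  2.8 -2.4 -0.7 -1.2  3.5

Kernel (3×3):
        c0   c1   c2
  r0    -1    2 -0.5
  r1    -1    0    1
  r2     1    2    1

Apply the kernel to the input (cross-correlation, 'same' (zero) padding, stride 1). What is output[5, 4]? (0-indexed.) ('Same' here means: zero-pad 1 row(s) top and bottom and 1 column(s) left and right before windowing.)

The receptive field on the zero-padded input at this output position is [-3 -2.4 0.5 / 3.8 3.2 4.9 / -2.4 -0.7 -1.2]. Elementwise product with the kernel and sum: -3·-1 + -2.4·2 + 0.5·-0.5 + 3.8·-1 + 4.9·1 + -2.4·1 + -0.7·2 + -1.2·1.

-5.95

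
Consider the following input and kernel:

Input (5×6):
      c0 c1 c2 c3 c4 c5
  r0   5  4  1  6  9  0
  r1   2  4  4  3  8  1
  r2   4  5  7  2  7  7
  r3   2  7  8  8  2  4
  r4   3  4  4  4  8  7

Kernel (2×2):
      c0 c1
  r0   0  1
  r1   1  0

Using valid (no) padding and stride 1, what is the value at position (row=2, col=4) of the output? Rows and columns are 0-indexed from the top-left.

9

The receptive field on the input at this output position is [7 7 / 2 4]. Elementwise product with the kernel and sum: 7·1 + 2·1.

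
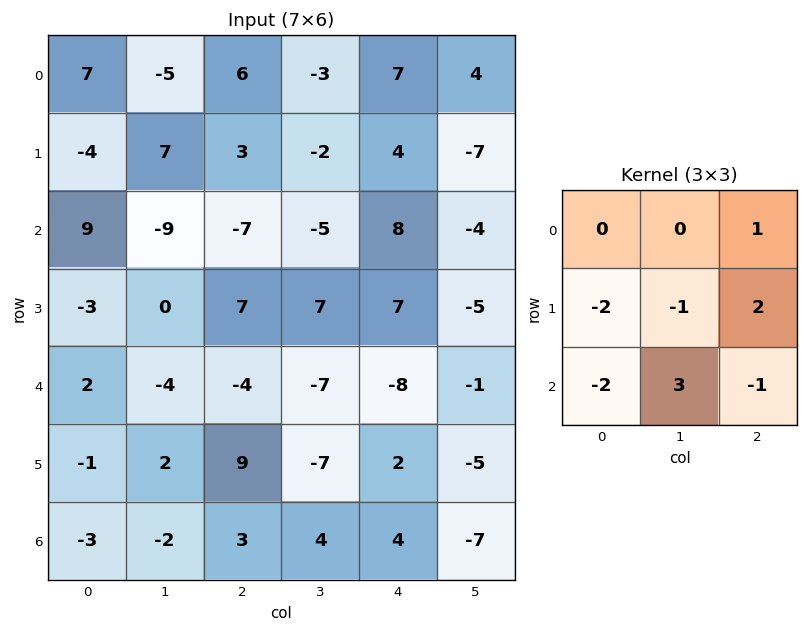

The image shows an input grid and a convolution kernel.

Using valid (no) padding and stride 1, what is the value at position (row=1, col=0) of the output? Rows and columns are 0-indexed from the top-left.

-21

The receptive field on the input at this output position is [-4 7 3 / 9 -9 -7 / -3 0 7]. Elementwise product with the kernel and sum: 3·1 + 9·-2 + -9·-1 + -7·2 + -3·-2 + 0·3 + 7·-1.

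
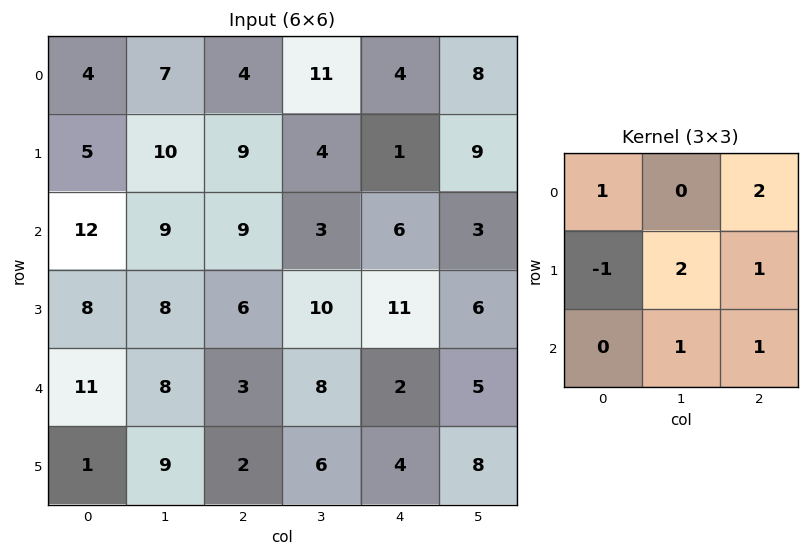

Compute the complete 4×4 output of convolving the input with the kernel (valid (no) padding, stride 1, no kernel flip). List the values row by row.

54 53 21 43
52 46 35 51
55 40 56 34
39 42 53 35

Output[0,0]: The receptive field on the input at this output position is [4 7 4 / 5 10 9 / 12 9 9]. Elementwise product with the kernel and sum: 4·1 + 4·2 + 5·-1 + 10·2 + 9·1 + 9·1 + 9·1.
Output[0,1]: The receptive field on the input at this output position is [7 4 11 / 10 9 4 / 9 9 3]. Elementwise product with the kernel and sum: 7·1 + 11·2 + 10·-1 + 9·2 + 4·1 + 9·1 + 3·1.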